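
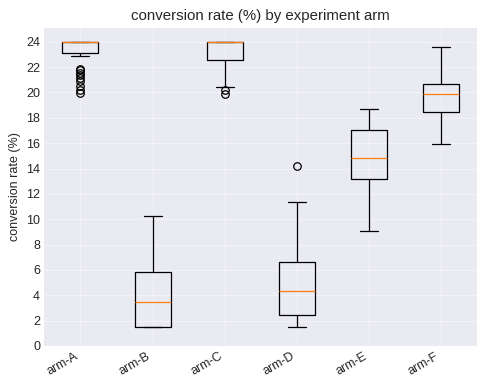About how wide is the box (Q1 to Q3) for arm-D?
Q3 ≈ 6, Q1 ≈ 2; IQR ≈ 4.

≈ 4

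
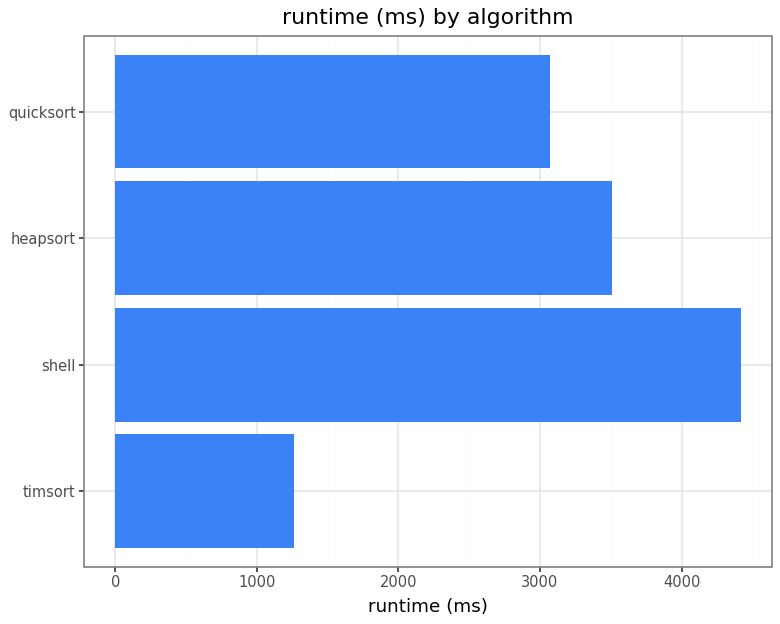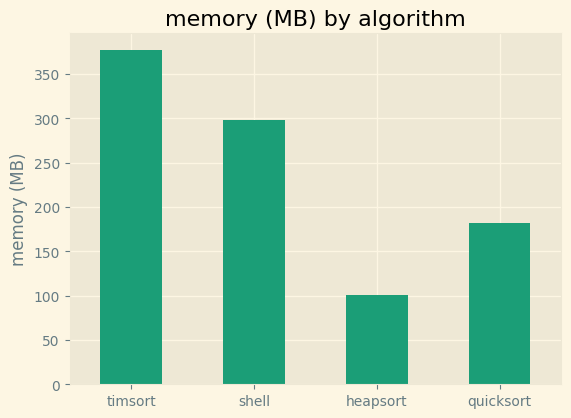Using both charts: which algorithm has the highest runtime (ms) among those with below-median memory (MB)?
Chart 2 median memory (MB) ≈ 250; below-median algorithms: heapsort, quicksort. Among those, heapsort has the highest runtime (ms) (≈ 3500).

heapsort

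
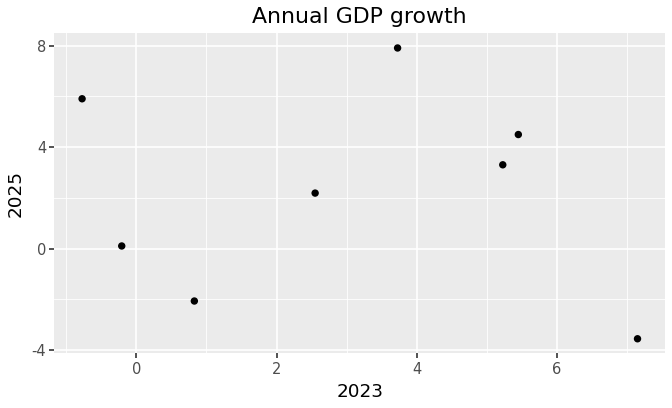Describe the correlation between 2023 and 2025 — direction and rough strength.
no clear correlation

Points are roughly uncorrelated; weak (|r| ≈ 0.1).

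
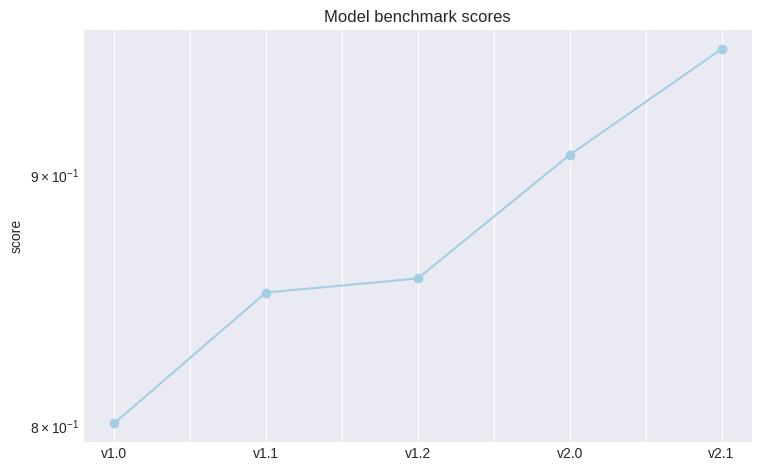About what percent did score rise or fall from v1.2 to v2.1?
v1.2 ≈ 0.86, v2.1 ≈ 0.96; (0.96 − 0.86) / 0.86 ≈ +11.6%.

≈ +11.6%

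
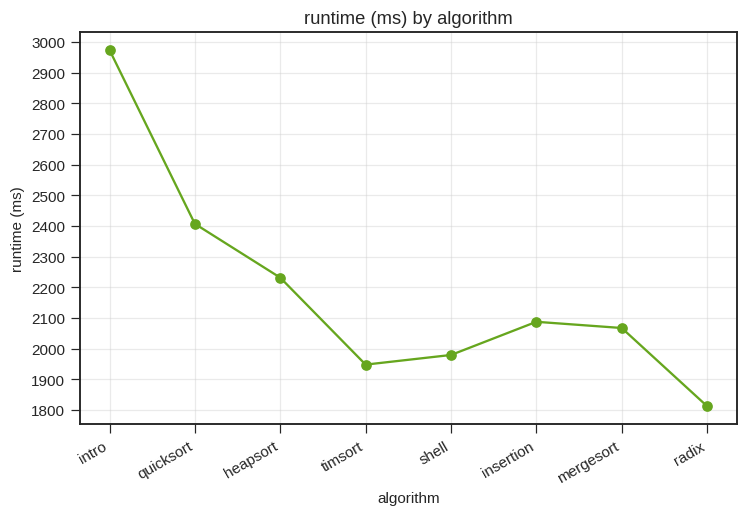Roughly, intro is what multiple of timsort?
intro ≈ 3000, timsort ≈ 1900; 3000/1900 ≈ 1.58.

≈ 1.58×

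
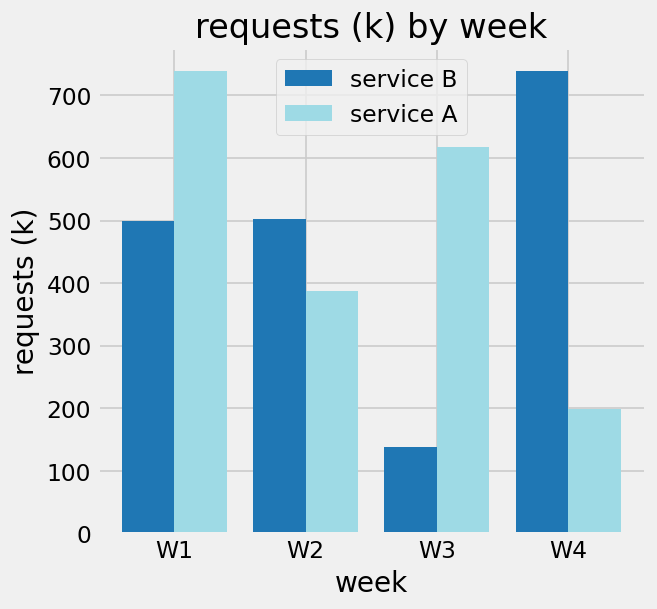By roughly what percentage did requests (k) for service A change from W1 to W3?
≈ -14.3%

W1 ≈ 700, W3 ≈ 600; (600 − 700) / 700 ≈ -14.3%.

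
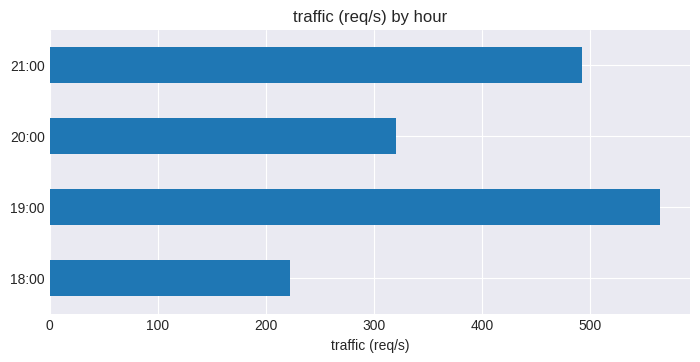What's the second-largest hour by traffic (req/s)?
21:00

Top 3: 19:00 ≈ 550, 21:00 ≈ 500, 20:00 ≈ 300.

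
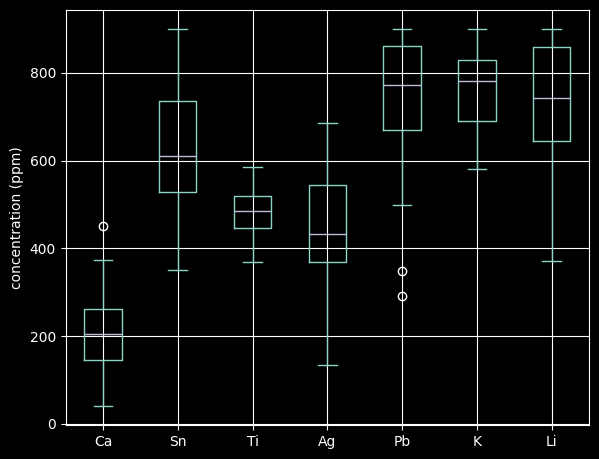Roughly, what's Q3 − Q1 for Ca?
Q3 ≈ 250, Q1 ≈ 150; IQR ≈ 100.

≈ 100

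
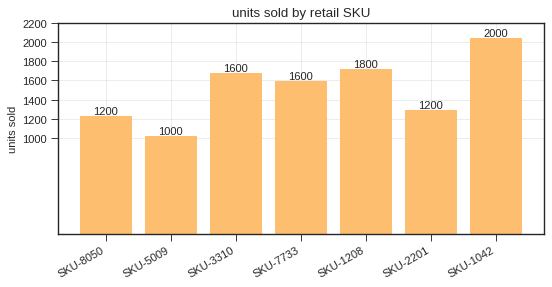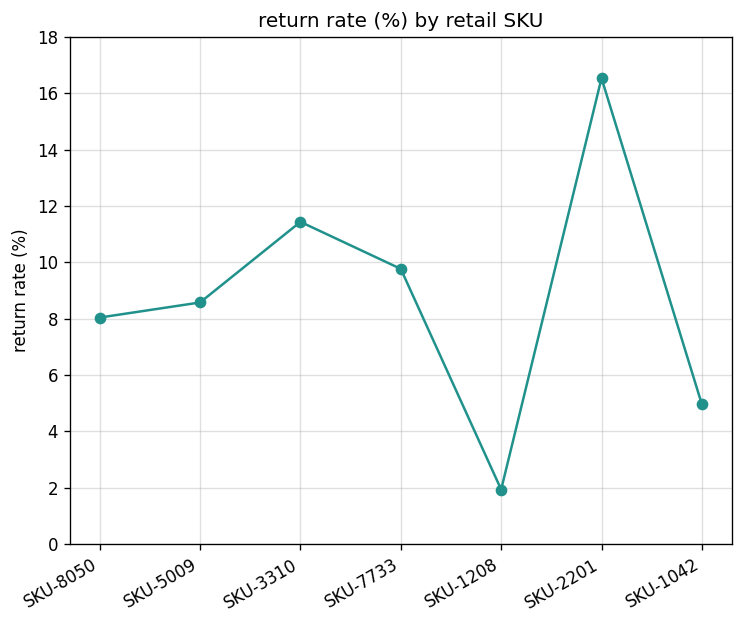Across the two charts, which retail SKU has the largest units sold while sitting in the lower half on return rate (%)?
Chart 2 median return rate (%) ≈ 8; below-median retail SKUs: SKU-8050, SKU-1208, SKU-1042. Among those, SKU-1042 has the highest units sold (≈ 2000).

SKU-1042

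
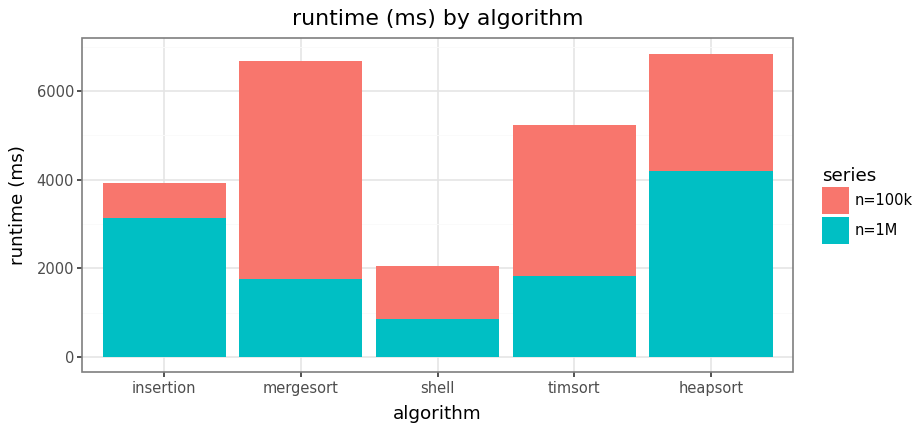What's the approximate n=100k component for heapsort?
≈ 3000

n=100k top ≈ 7000, bottom ≈ 4000; segment ≈ 3000.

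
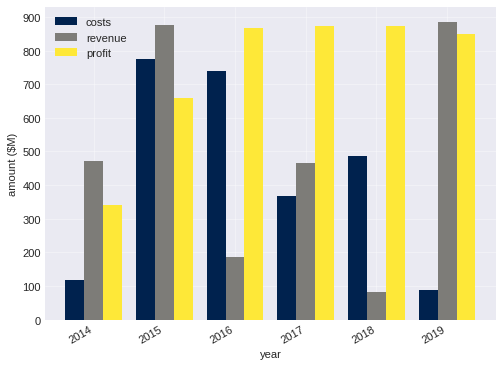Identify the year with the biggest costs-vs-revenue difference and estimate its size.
2019: costs ≈ 100, revenue ≈ 900 → gap ≈ 800. Next-largest (2016) is only ≈ 500.

2019, ≈ 800 $M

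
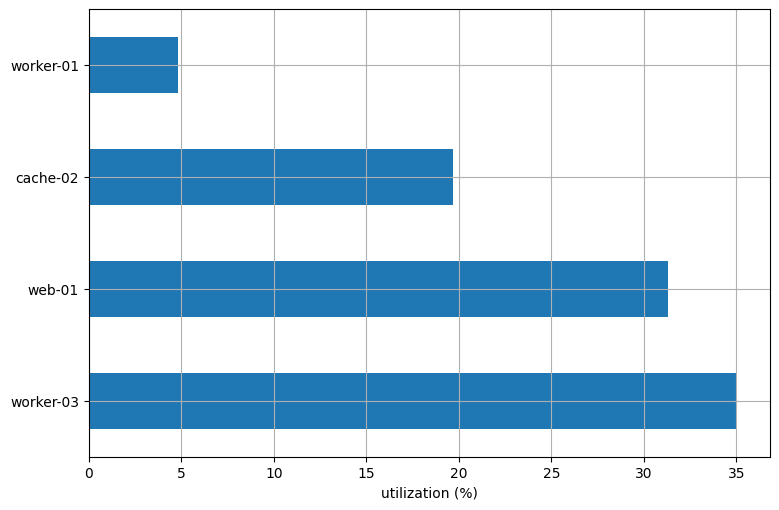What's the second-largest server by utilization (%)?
Top 3: worker-03 ≈ 35, web-01 ≈ 30, cache-02 ≈ 20.

web-01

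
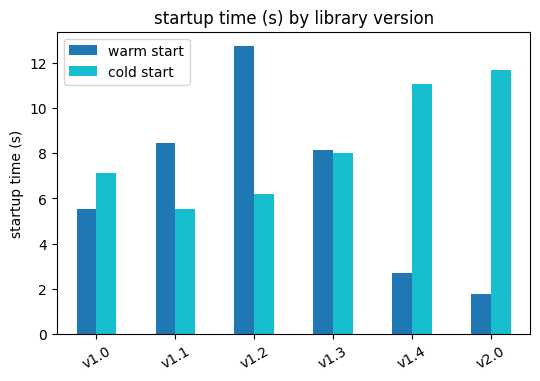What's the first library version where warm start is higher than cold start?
v1.0: warm start ≈ 6 vs cold start ≈ 8 (not yet); v1.1: warm start ≈ 8 vs cold start ≈ 6 (first crossover).

v1.1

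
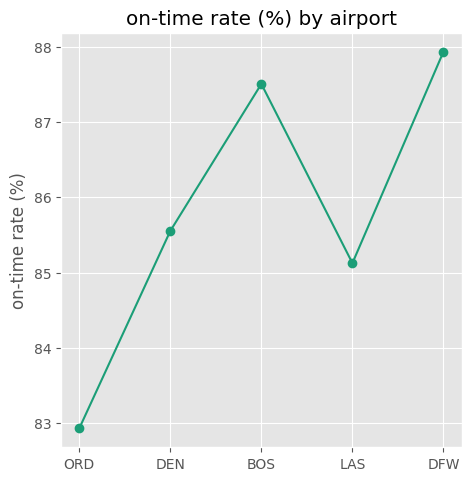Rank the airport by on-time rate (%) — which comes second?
BOS

Top 3: DFW ≈ 88.0, BOS ≈ 87.5, DEN ≈ 85.5.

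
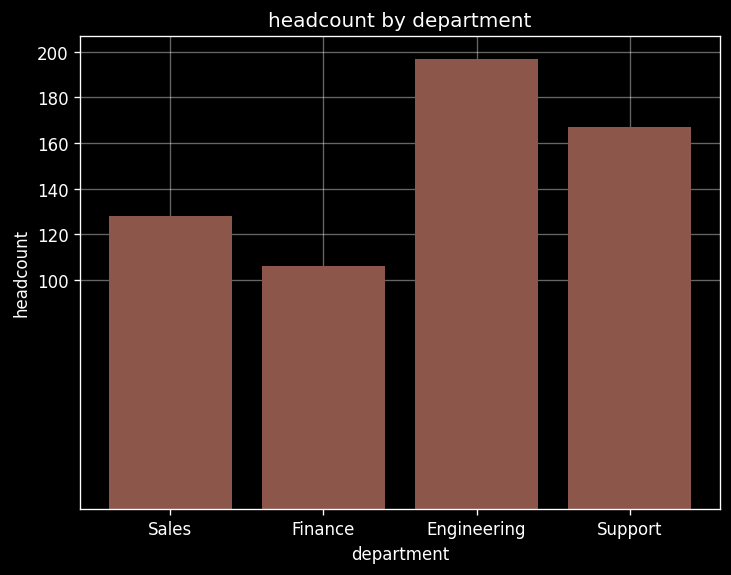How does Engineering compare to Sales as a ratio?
Engineering ≈ 200, Sales ≈ 120; 200/120 ≈ 1.67.

≈ 1.67×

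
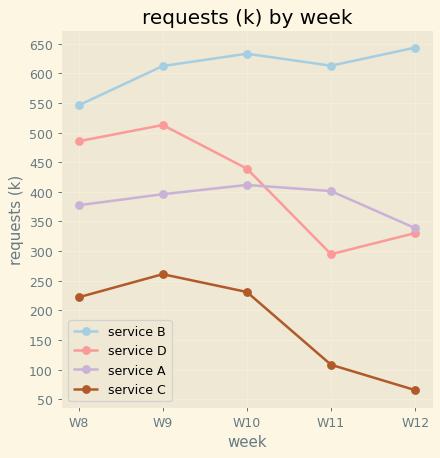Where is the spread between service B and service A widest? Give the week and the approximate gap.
W12: service B ≈ 650, service A ≈ 350 → gap ≈ 300. Next-largest (W10) is only ≈ 250.

W12, ≈ 300 k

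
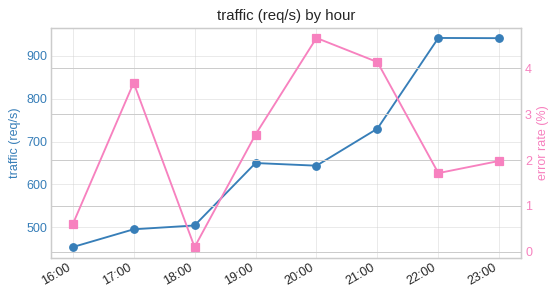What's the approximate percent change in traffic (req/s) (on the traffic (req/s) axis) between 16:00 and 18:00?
≈ +11.1%

16:00 ≈ 450, 18:00 ≈ 500; (500 − 450) / 450 ≈ +11.1%.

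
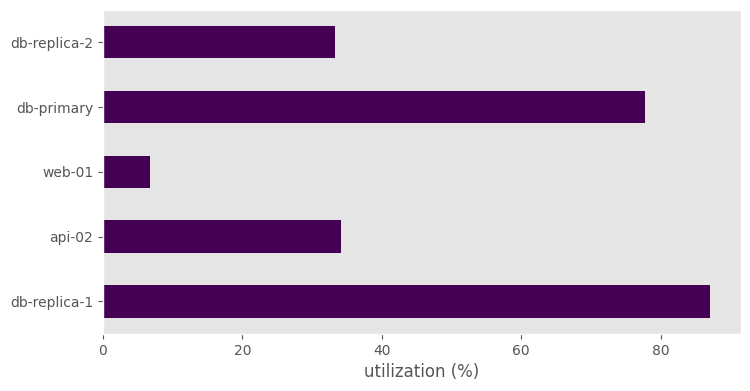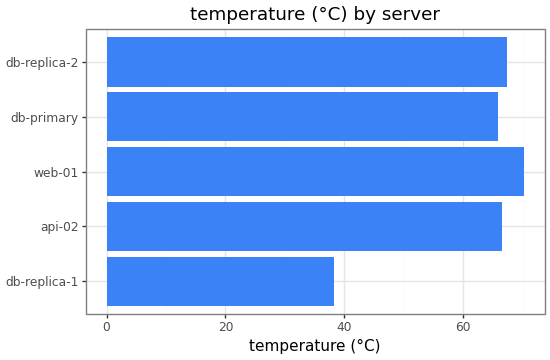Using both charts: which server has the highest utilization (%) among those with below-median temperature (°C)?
Chart 2 median temperature (°C) ≈ 70; below-median servers: db-replica-1, db-primary. Among those, db-replica-1 has the highest utilization (%) (≈ 90).

db-replica-1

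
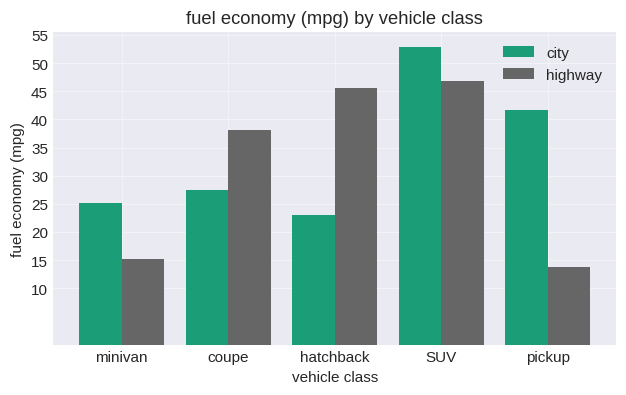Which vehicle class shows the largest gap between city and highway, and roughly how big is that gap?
pickup: city ≈ 40, highway ≈ 15 → gap ≈ 25. Next-largest (hatchback) is only ≈ 20.

pickup, ≈ 25 mpg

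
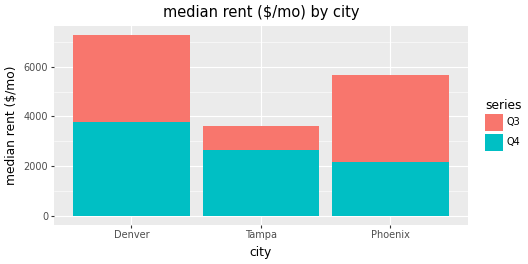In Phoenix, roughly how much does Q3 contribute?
Q3 top ≈ 6000, bottom ≈ 2000; segment ≈ 4000.

≈ 4000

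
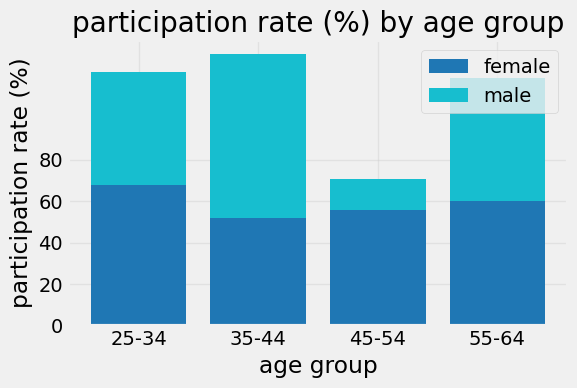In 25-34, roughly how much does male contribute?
≈ 60

male top ≈ 120, bottom ≈ 60; segment ≈ 60.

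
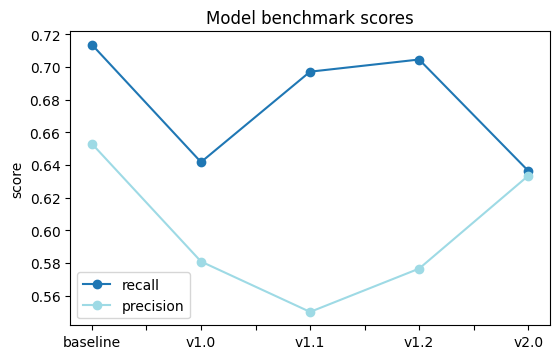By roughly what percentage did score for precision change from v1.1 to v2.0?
v1.1 ≈ 0.56, v2.0 ≈ 0.64; (0.64 − 0.56) / 0.56 ≈ +14.3%.

≈ +14.3%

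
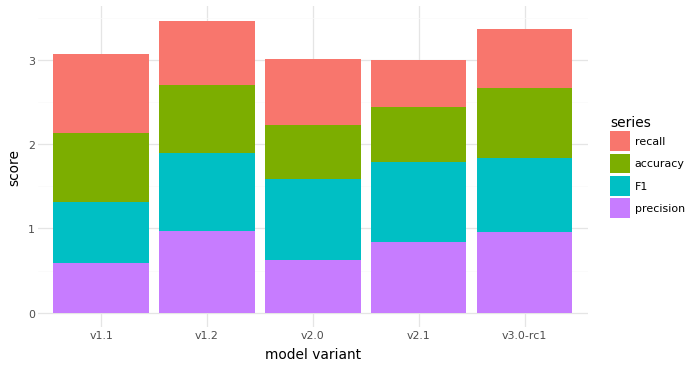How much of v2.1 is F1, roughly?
F1 top ≈ 2.0, bottom ≈ 1.0; segment ≈ 1.0.

≈ 1.0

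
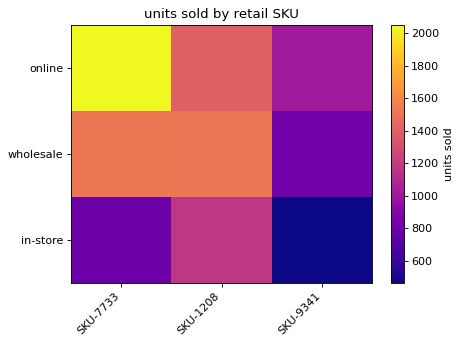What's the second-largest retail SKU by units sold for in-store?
SKU-7733

Top 3 for in-store: SKU-1208 ≈ 1200, SKU-7733 ≈ 800, SKU-9341 ≈ 400.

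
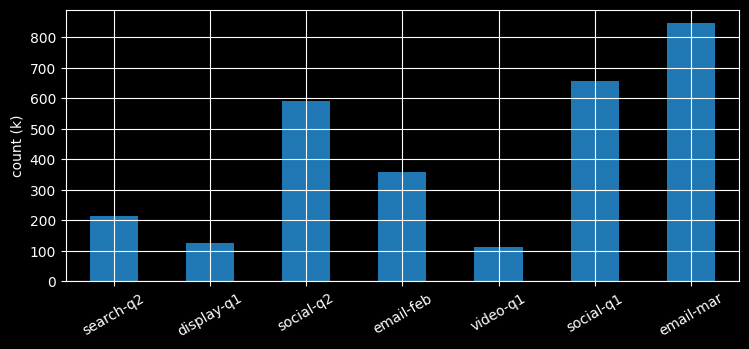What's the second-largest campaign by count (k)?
social-q1

Top 3: email-mar ≈ 800, social-q1 ≈ 700, social-q2 ≈ 600.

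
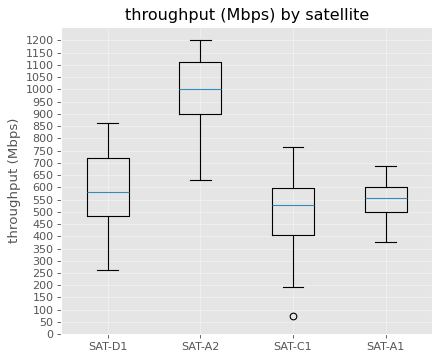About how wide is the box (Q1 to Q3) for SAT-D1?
≈ 200

Q3 ≈ 700, Q1 ≈ 500; IQR ≈ 200.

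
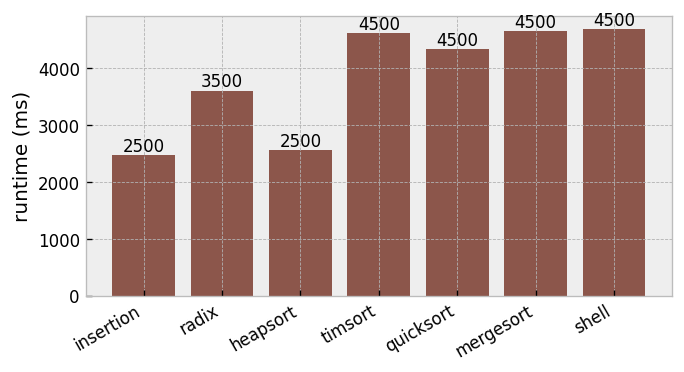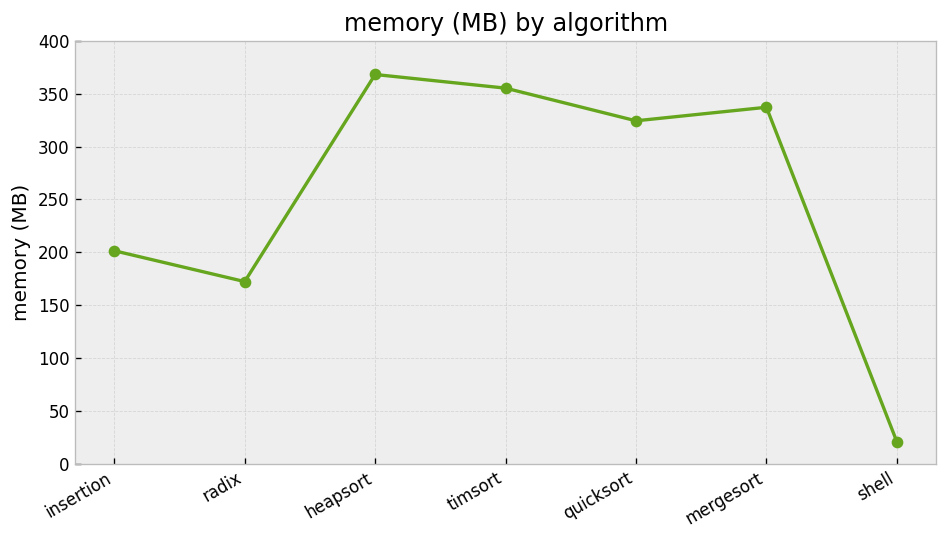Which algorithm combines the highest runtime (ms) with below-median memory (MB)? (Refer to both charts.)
Chart 2 median memory (MB) ≈ 300; below-median algorithms: insertion, radix, shell. Among those, shell has the highest runtime (ms) (≈ 4500).

shell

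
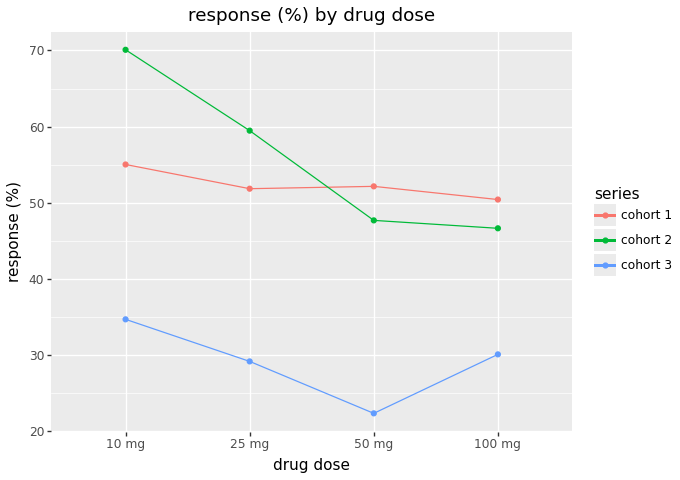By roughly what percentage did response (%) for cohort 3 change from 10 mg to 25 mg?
≈ -14.3%

10 mg ≈ 35, 25 mg ≈ 30; (30 − 35) / 35 ≈ -14.3%.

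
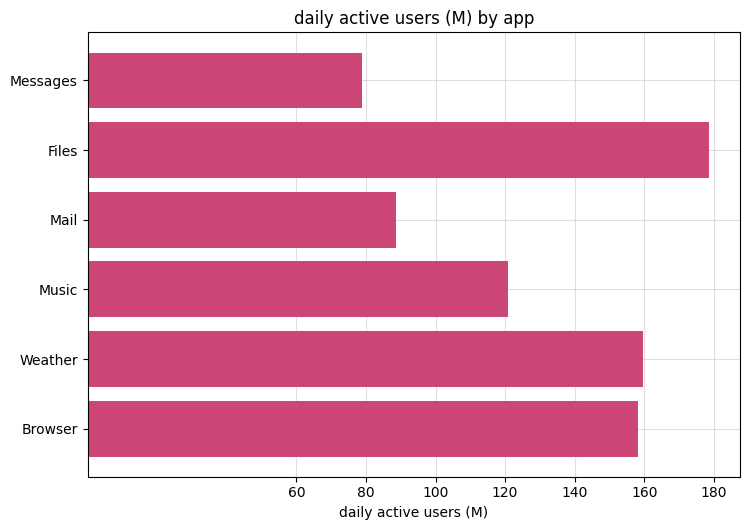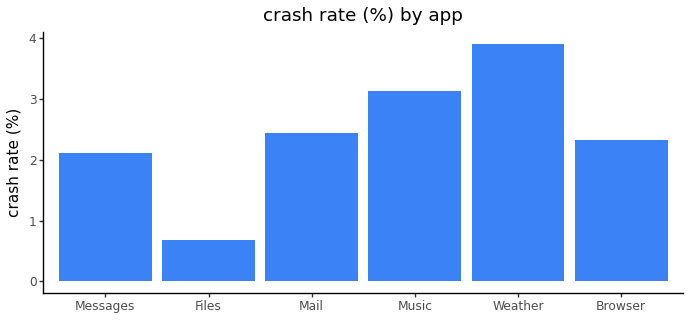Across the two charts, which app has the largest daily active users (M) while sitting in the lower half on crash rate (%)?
Files

Chart 2 median crash rate (%) ≈ 2.5; below-median apps: Messages, Files, Browser. Among those, Files has the highest daily active users (M) (≈ 180).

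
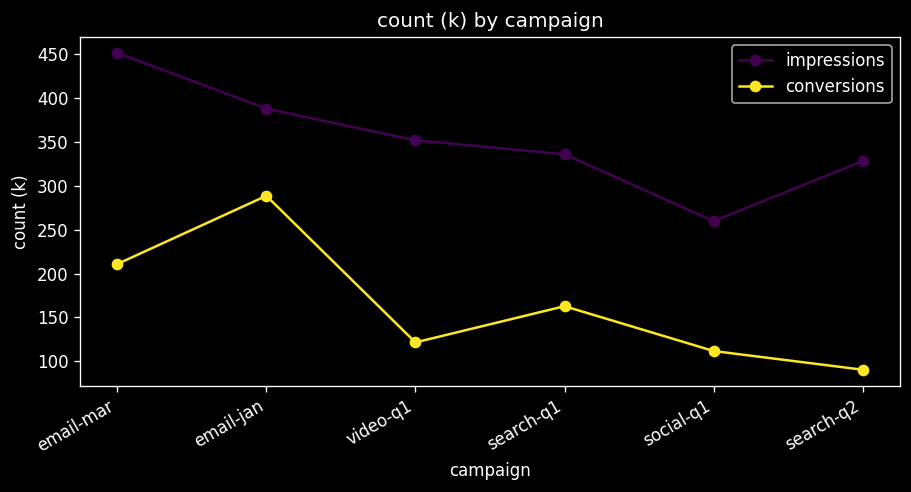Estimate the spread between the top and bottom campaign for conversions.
Max email-jan ≈ 300, min search-q2 ≈ 100; range ≈ 200.

≈ 200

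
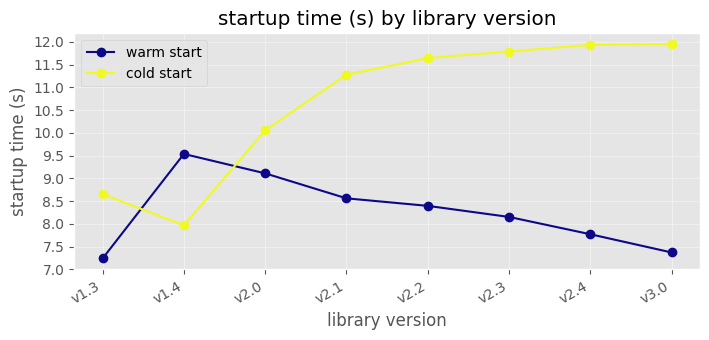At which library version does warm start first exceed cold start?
v1.4

v1.3: warm start ≈ 7.0 vs cold start ≈ 8.5 (not yet); v1.4: warm start ≈ 9.5 vs cold start ≈ 8.0 (first crossover).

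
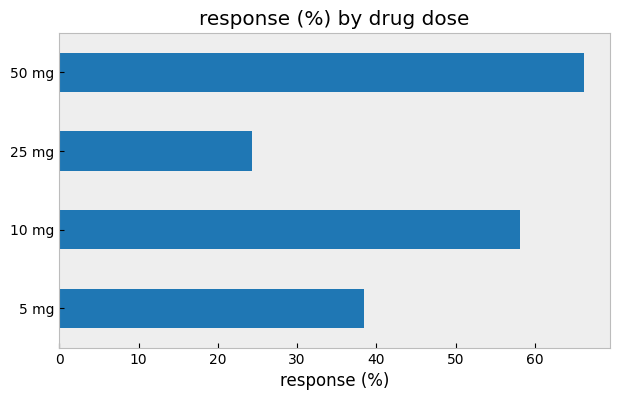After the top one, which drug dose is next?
10 mg

Top 3: 50 mg ≈ 70, 10 mg ≈ 60, 5 mg ≈ 40.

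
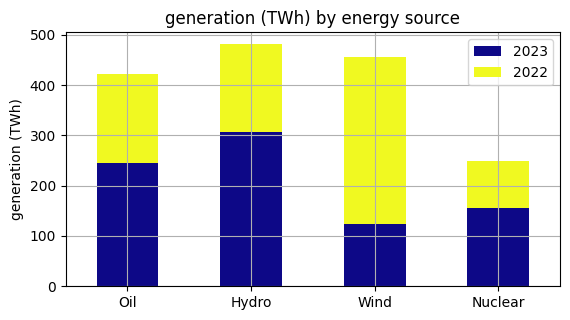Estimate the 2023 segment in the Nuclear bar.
2023 top ≈ 150, bottom ≈ 0; segment ≈ 150.

≈ 150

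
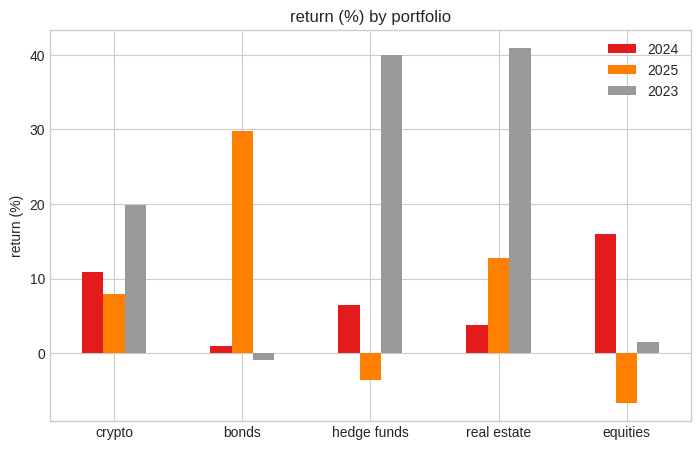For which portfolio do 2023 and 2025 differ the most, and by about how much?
hedge funds: 2023 ≈ 40, 2025 ≈ -5 → gap ≈ 45. Next-largest (bonds) is only ≈ 30.

hedge funds, ≈ 45 %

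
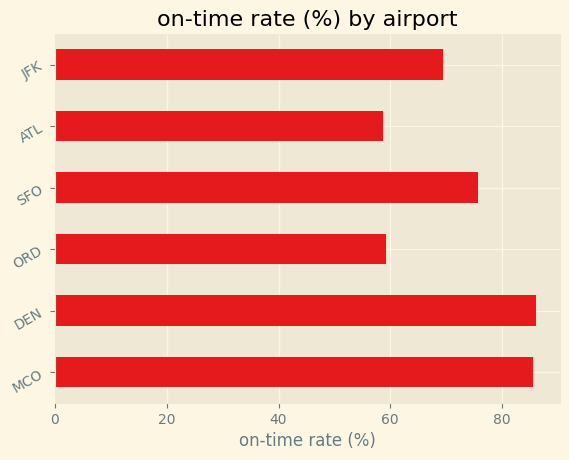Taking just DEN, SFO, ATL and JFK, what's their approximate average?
≈ 75

(90 + 80 + 60 + 70) / 4 ≈ 75.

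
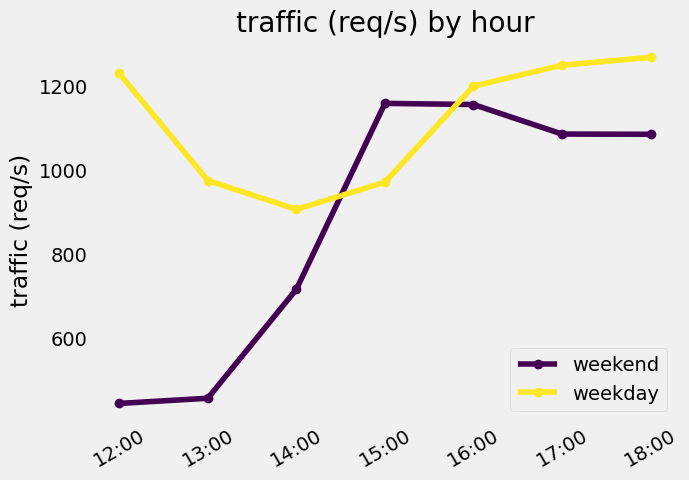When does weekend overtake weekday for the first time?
14:00: weekend ≈ 700 vs weekday ≈ 900 (not yet); 15:00: weekend ≈ 1200 vs weekday ≈ 1000 (first crossover).

15:00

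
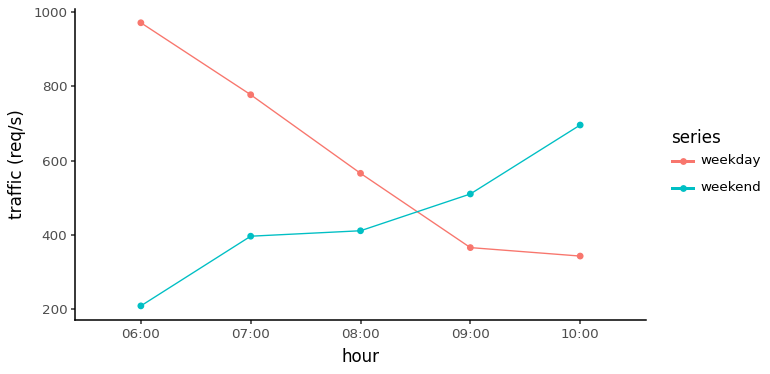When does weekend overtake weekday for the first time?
09:00

08:00: weekend ≈ 400 vs weekday ≈ 600 (not yet); 09:00: weekend ≈ 500 vs weekday ≈ 400 (first crossover).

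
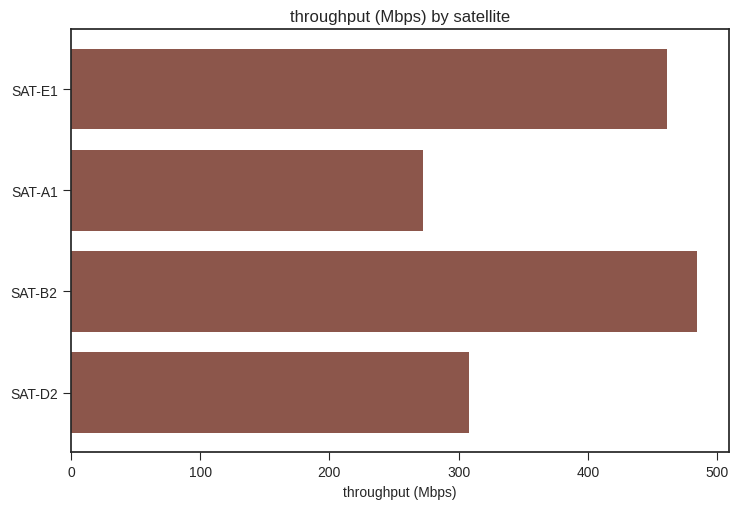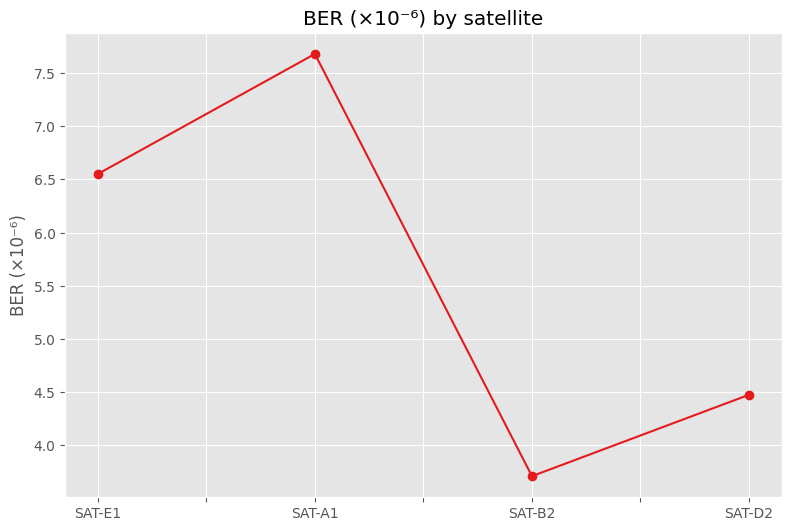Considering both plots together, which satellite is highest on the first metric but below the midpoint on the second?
SAT-B2

Chart 2 median BER (×10⁻⁶) ≈ 6; below-median satellites: SAT-B2, SAT-D2. Among those, SAT-B2 has the highest throughput (Mbps) (≈ 500).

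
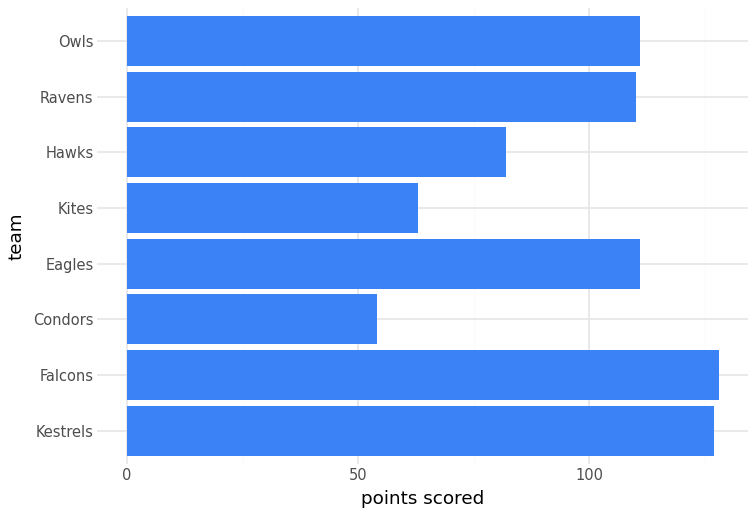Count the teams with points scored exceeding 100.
5

Above 100: Kestrels, Falcons, Eagles, Ravens, Owls.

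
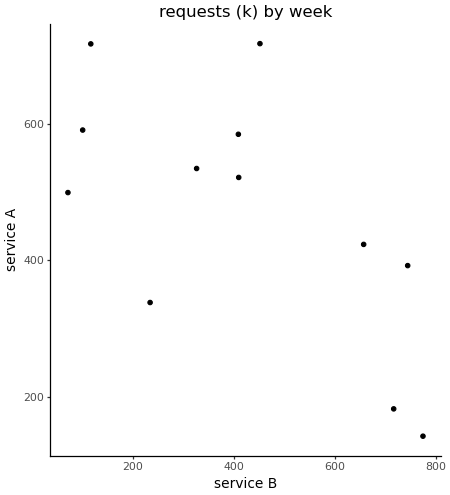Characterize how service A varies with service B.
Points are negatively correlated; moderate (|r| ≈ 0.6).

negative, moderate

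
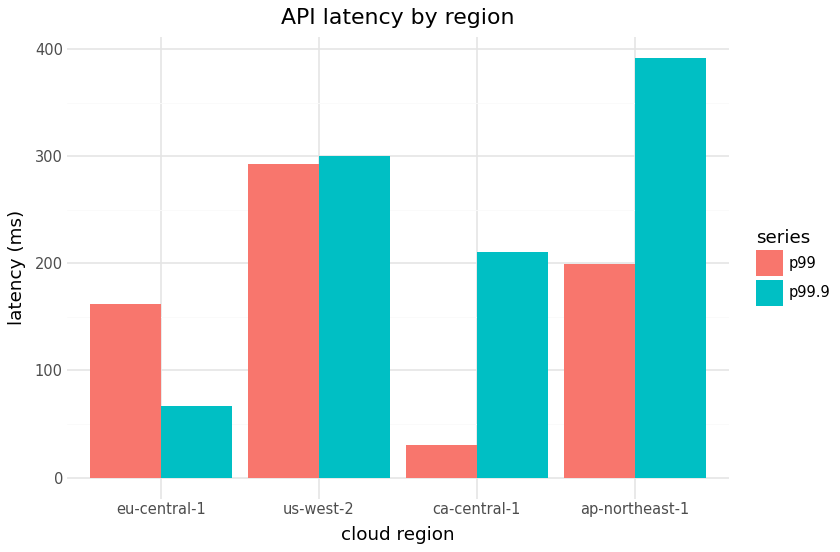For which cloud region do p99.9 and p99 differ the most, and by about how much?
ap-northeast-1: p99.9 ≈ 400, p99 ≈ 200 → gap ≈ 200. Next-largest (ca-central-1) is only ≈ 150.

ap-northeast-1, ≈ 200 ms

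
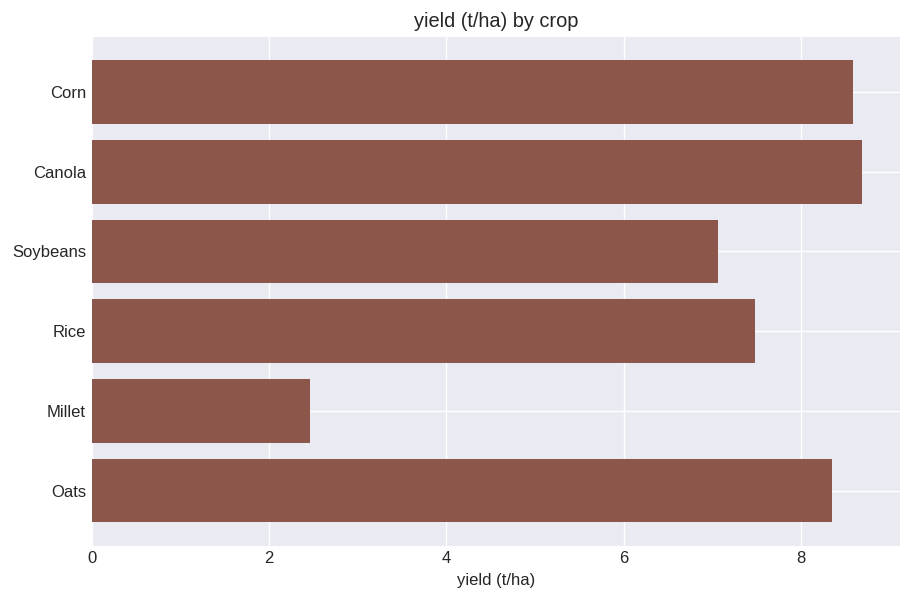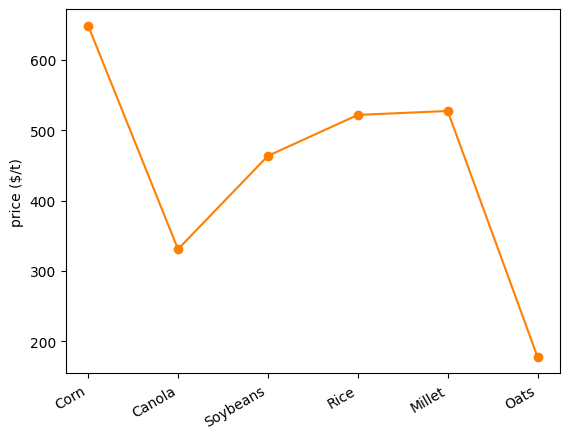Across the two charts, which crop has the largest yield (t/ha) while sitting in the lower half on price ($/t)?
Chart 2 median price ($/t) ≈ 500; below-median crops: Canola, Soybeans, Oats. Among those, Canola has the highest yield (t/ha) (≈ 9).

Canola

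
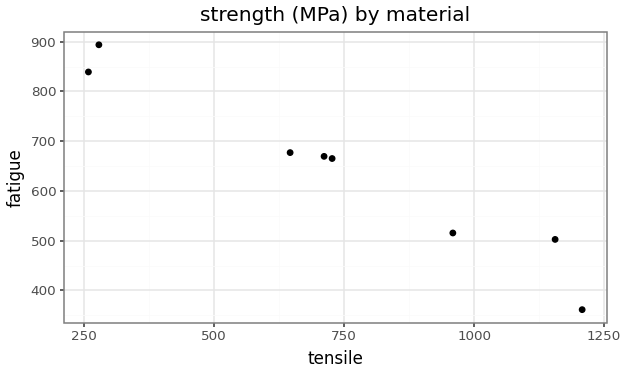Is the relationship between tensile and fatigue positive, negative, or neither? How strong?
negative, strong

Points are negatively correlated; strong (|r| ≈ 1.0).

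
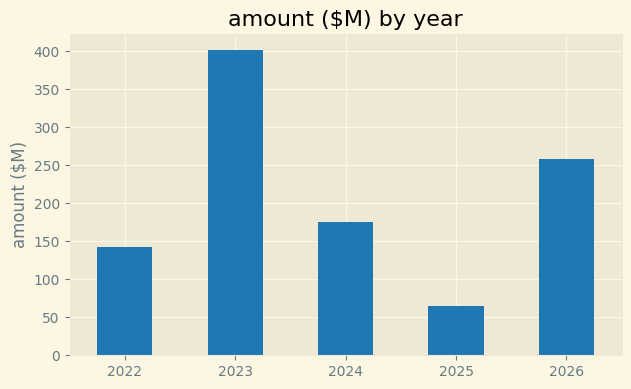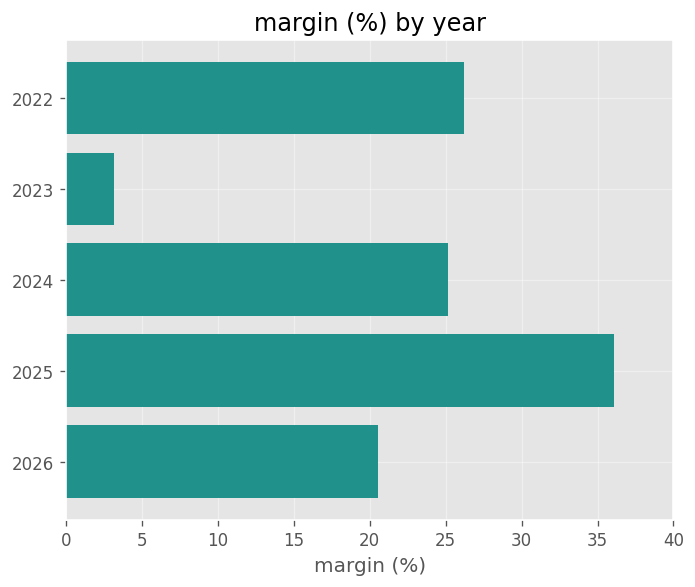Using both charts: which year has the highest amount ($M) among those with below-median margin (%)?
Chart 2 median margin (%) ≈ 25; below-median years: 2023, 2026. Among those, 2023 has the highest amount ($M) (≈ 400).

2023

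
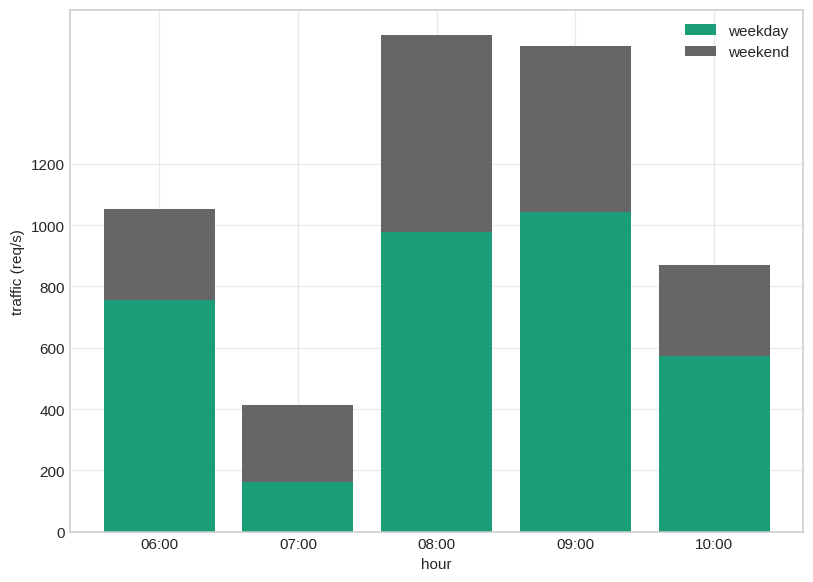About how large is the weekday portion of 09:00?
weekday top ≈ 1000, bottom ≈ 0; segment ≈ 1000.

≈ 1000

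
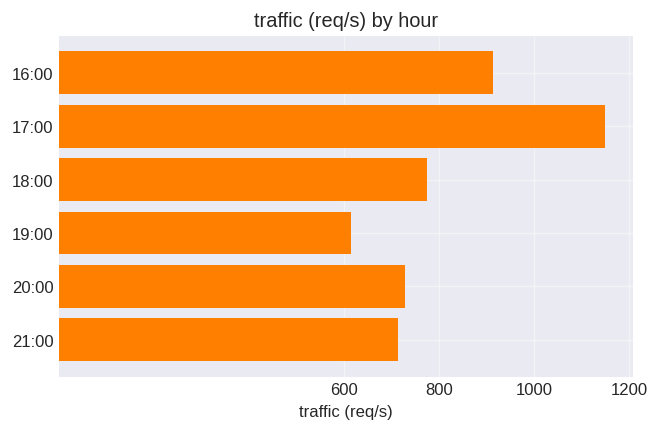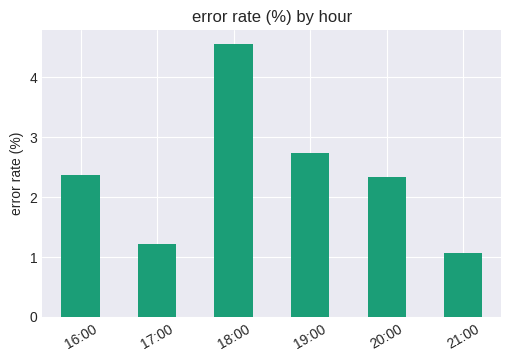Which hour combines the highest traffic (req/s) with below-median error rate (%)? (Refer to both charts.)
17:00

Chart 2 median error rate (%) ≈ 2.5; below-median hours: 17:00, 20:00, 21:00. Among those, 17:00 has the highest traffic (req/s) (≈ 1200).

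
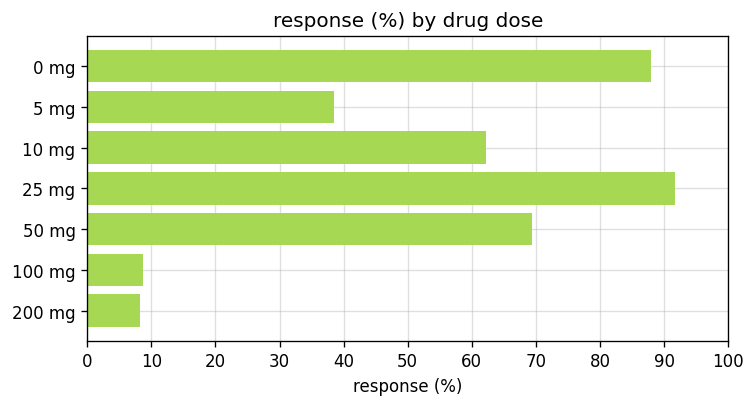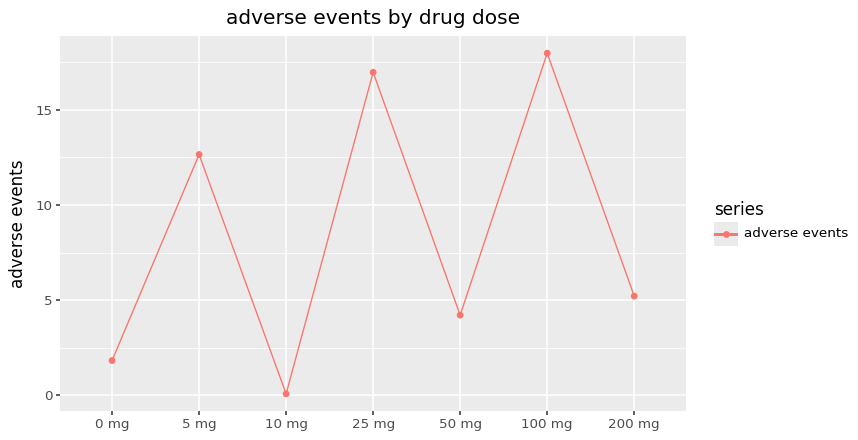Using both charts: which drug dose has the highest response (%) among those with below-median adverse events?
0 mg

Chart 2 median adverse events ≈ 6; below-median drug doses: 0 mg, 10 mg, 50 mg. Among those, 0 mg has the highest response (%) (≈ 90).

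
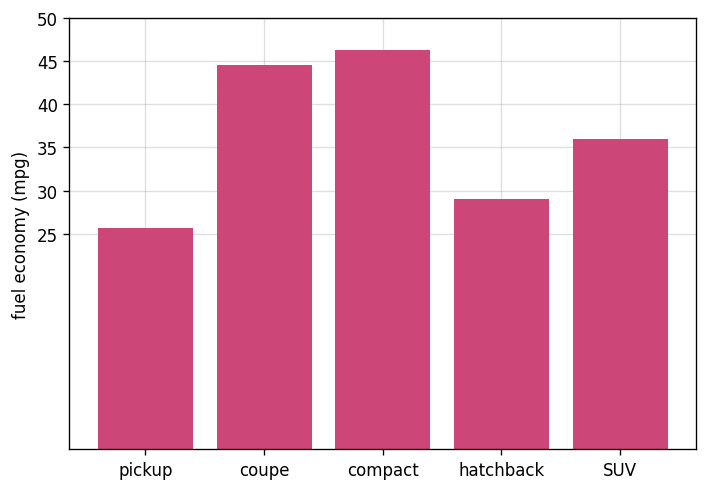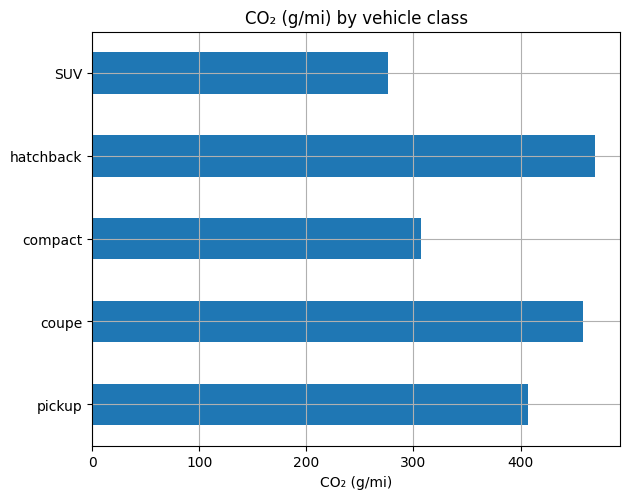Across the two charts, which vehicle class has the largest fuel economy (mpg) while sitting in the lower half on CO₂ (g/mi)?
compact

Chart 2 median CO₂ (g/mi) ≈ 400; below-median vehicle classes: compact, SUV. Among those, compact has the highest fuel economy (mpg) (≈ 45).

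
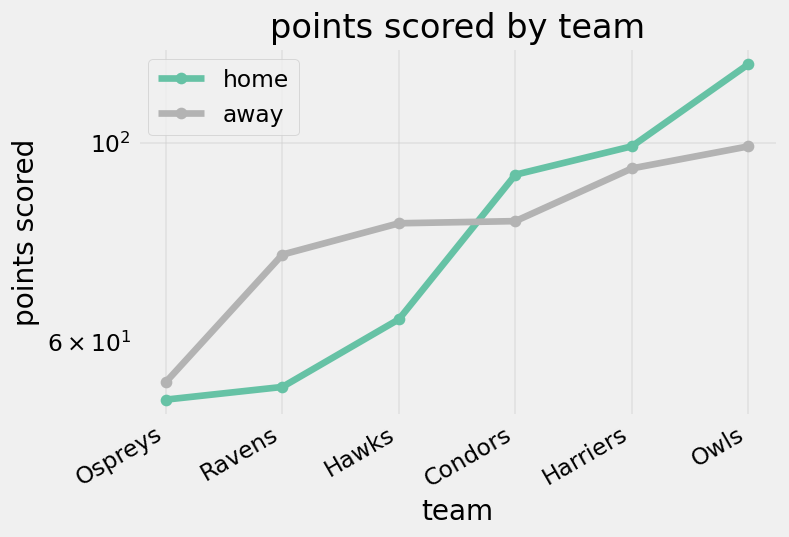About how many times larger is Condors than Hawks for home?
≈ 1.5×

Condors ≈ 90, Hawks ≈ 60; 90/60 ≈ 1.5.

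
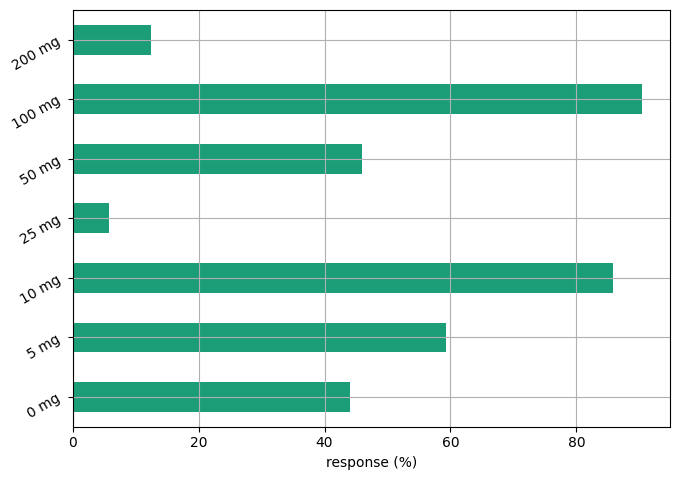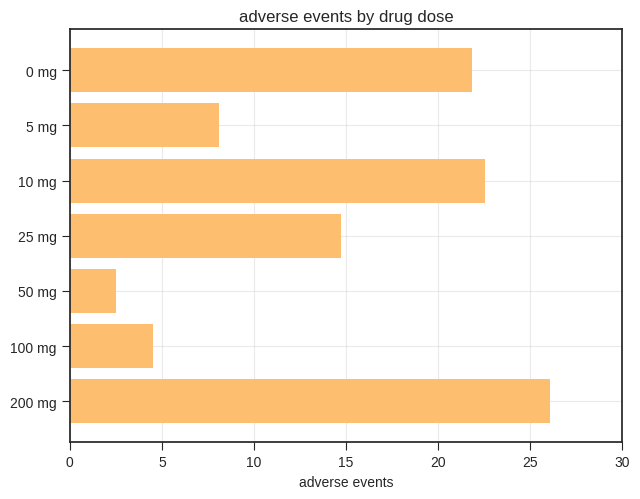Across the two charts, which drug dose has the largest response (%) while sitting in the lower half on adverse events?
100 mg

Chart 2 median adverse events ≈ 15; below-median drug doses: 5 mg, 50 mg, 100 mg. Among those, 100 mg has the highest response (%) (≈ 90).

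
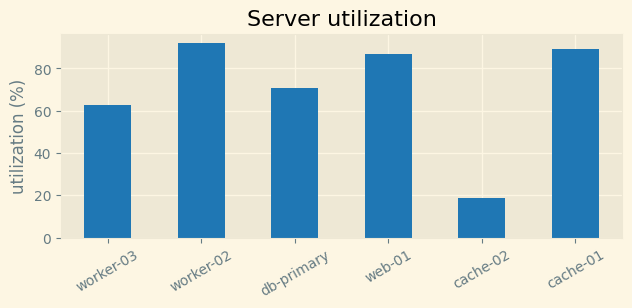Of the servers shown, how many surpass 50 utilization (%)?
5

Above 50: worker-03, worker-02, db-primary, web-01, cache-01.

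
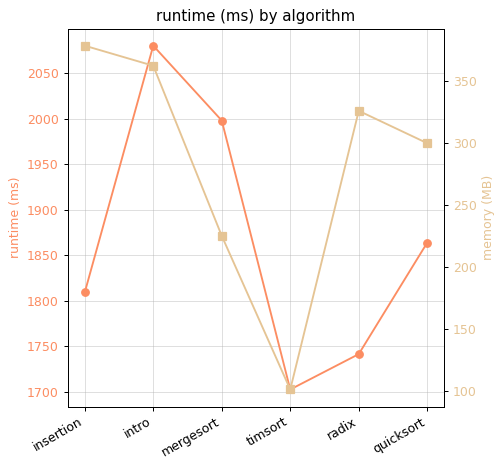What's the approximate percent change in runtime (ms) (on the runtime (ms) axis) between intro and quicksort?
≈ -11.9%

intro ≈ 2100, quicksort ≈ 1850; (1850 − 2100) / 2100 ≈ -11.9%.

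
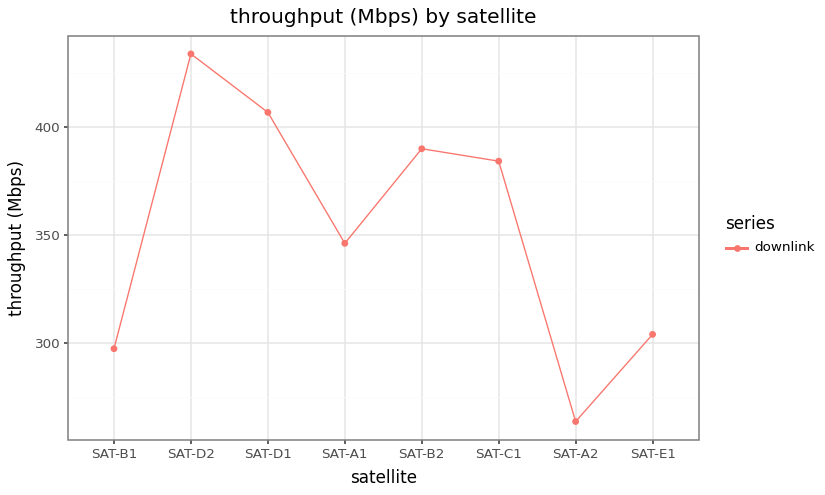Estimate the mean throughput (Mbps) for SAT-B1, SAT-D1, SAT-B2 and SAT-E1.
≈ 350

(300 + 400 + 400 + 300) / 4 ≈ 350.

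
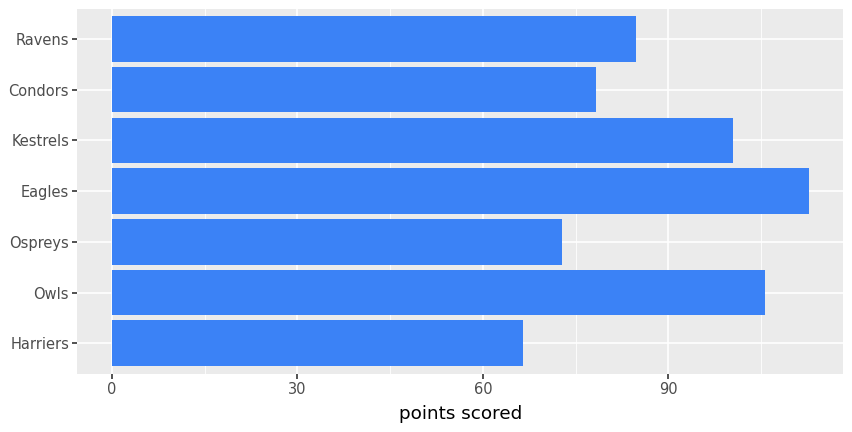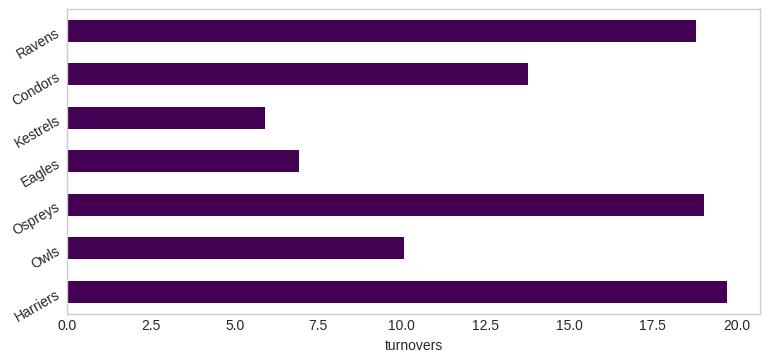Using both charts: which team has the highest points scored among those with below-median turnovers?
Eagles

Chart 2 median turnovers ≈ 14; below-median teams: Owls, Eagles, Kestrels. Among those, Eagles has the highest points scored (≈ 120).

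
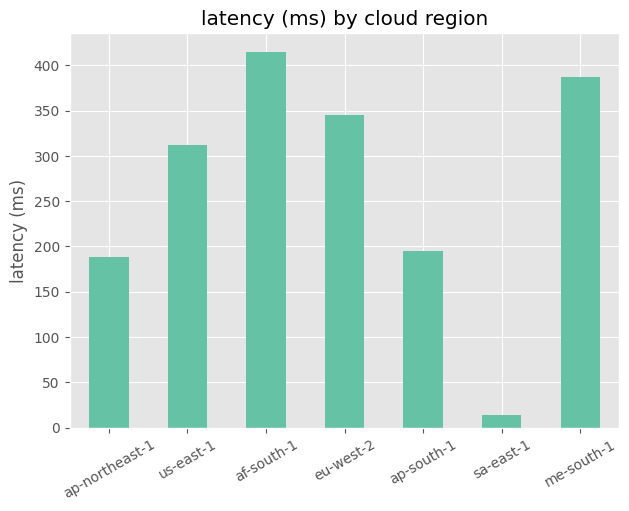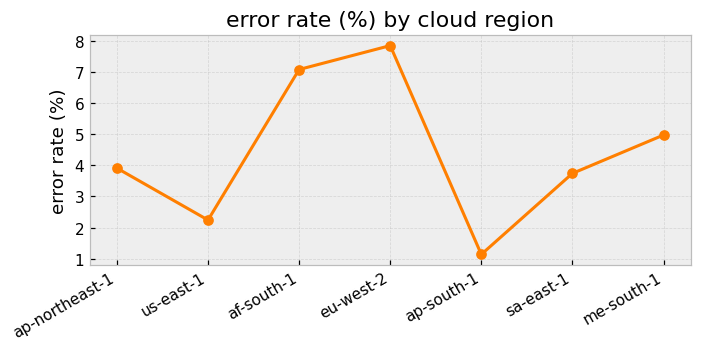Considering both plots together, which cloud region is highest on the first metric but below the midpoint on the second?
us-east-1

Chart 2 median error rate (%) ≈ 4; below-median cloud regions: us-east-1, ap-south-1, sa-east-1. Among those, us-east-1 has the highest latency (ms) (≈ 300).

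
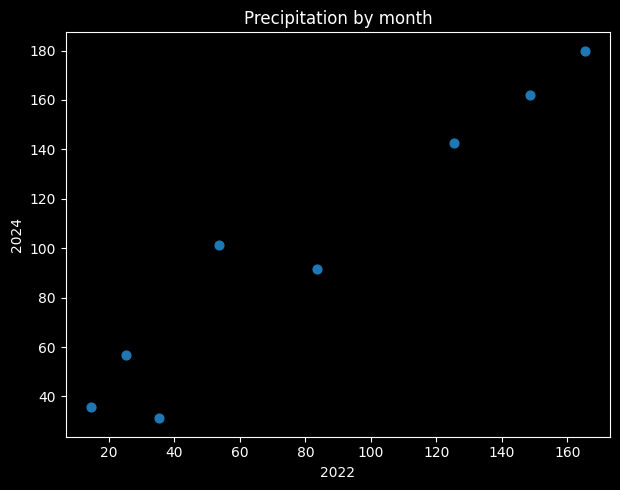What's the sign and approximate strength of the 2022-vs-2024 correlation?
Points are positively correlated; strong (|r| ≈ 1.0).

positive, strong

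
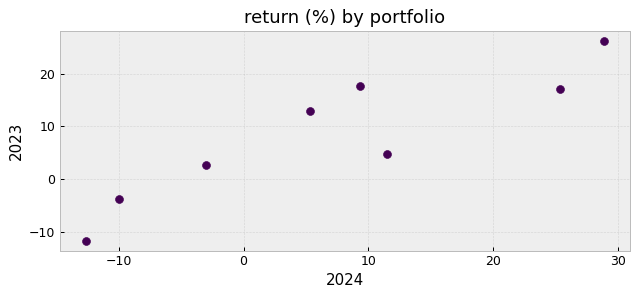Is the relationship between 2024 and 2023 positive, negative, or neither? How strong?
positive, strong

Points are positively correlated; strong (|r| ≈ 0.9).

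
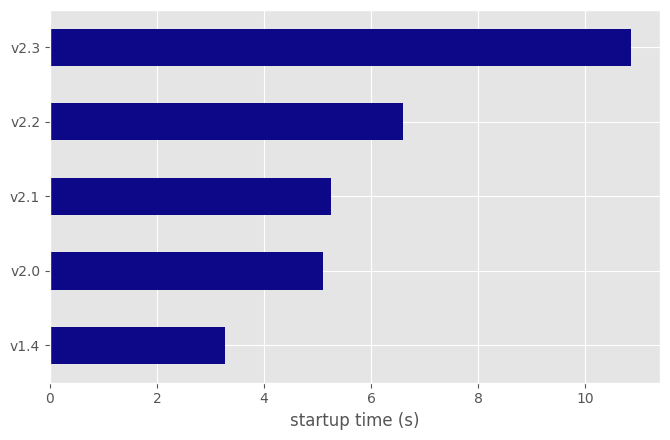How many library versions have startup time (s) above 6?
Above 6: v2.2, v2.3.

2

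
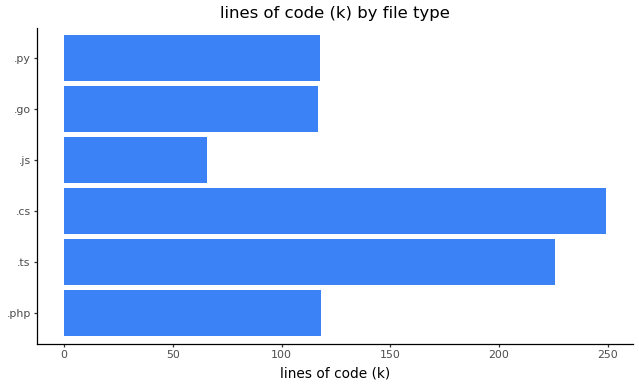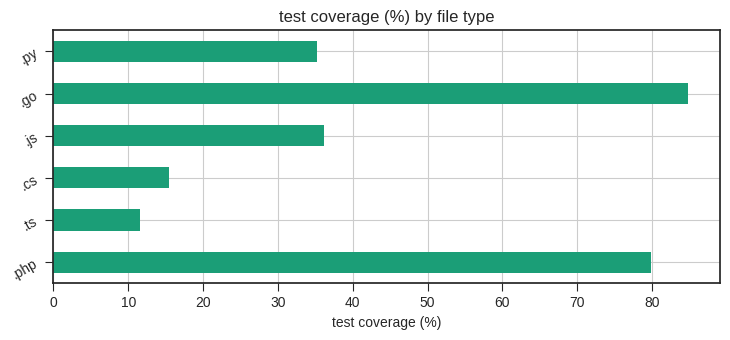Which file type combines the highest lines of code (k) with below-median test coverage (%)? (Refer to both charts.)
Chart 2 median test coverage (%) ≈ 40; below-median file types: .ts, .cs, .py. Among those, .cs has the highest lines of code (k) (≈ 250).

.cs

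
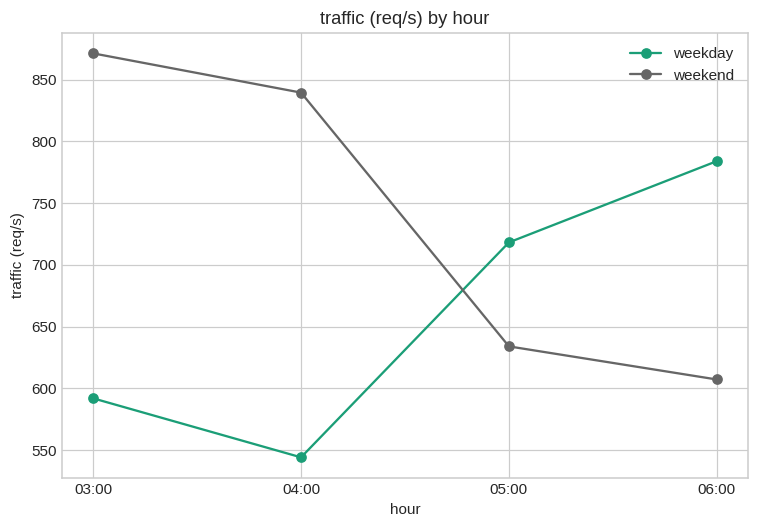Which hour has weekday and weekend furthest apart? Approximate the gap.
04:00, ≈ 300 req/s

04:00: weekday ≈ 550, weekend ≈ 850 → gap ≈ 300. Next-largest (03:00) is only ≈ 250.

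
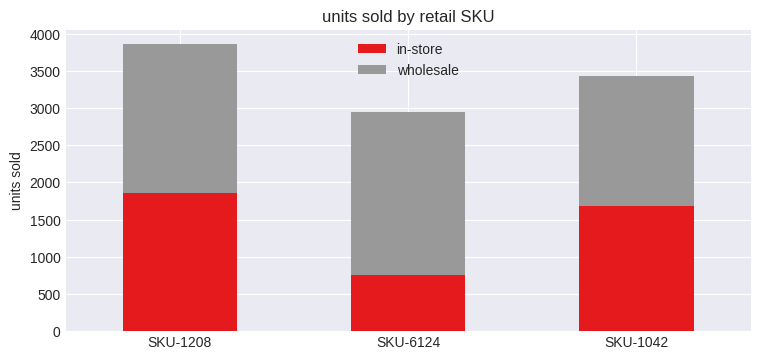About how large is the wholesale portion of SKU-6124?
wholesale top ≈ 3000, bottom ≈ 1000; segment ≈ 2000.

≈ 2000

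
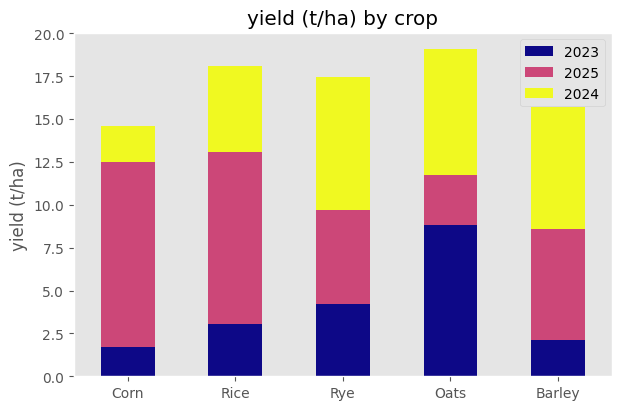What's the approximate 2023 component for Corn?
2023 top ≈ 2, bottom ≈ 0; segment ≈ 2.

≈ 2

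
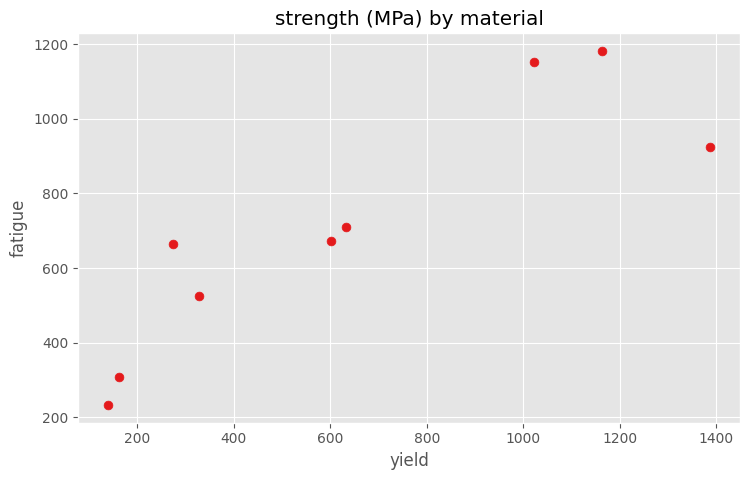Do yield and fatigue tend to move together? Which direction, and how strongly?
Points are positively correlated; strong (|r| ≈ 0.9).

positive, strong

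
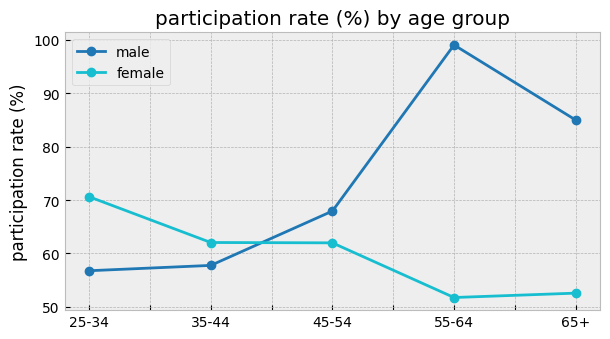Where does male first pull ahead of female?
35-44: male ≈ 60 vs female ≈ 60 (not yet); 45-54: male ≈ 70 vs female ≈ 60 (first crossover).

45-54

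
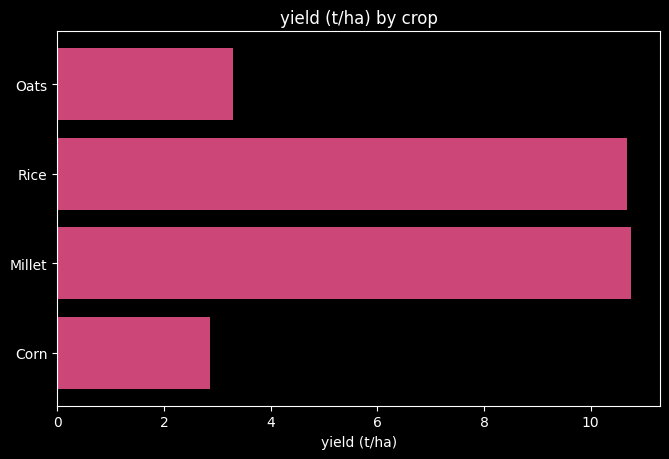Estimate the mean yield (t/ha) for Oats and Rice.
≈ 7

(3 + 11) / 2 ≈ 7.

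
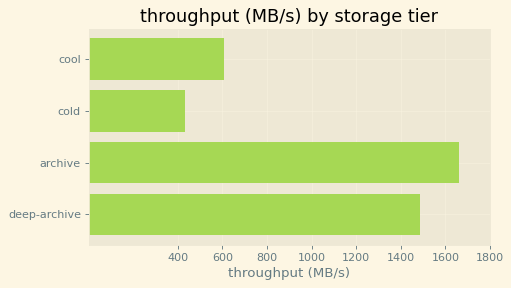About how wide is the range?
Max archive ≈ 1600, min cold ≈ 400; range ≈ 1200.

≈ 1200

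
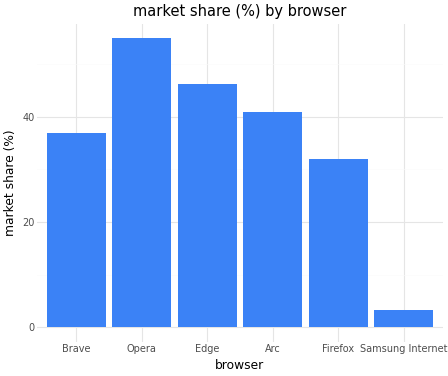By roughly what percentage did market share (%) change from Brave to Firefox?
Brave ≈ 35, Firefox ≈ 30; (30 − 35) / 35 ≈ -14.3%.

≈ -14.3%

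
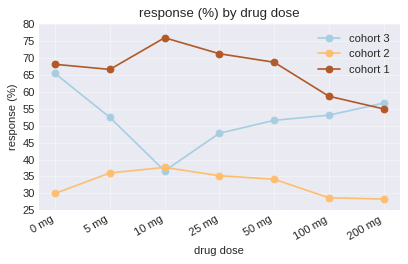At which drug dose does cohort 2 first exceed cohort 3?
10 mg

5 mg: cohort 2 ≈ 35 vs cohort 3 ≈ 50 (not yet); 10 mg: cohort 2 ≈ 40 vs cohort 3 ≈ 35 (first crossover).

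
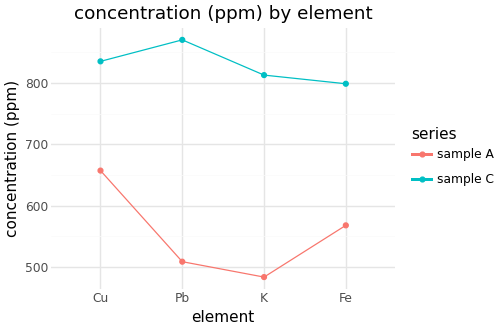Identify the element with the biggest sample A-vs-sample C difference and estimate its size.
Pb: sample A ≈ 500, sample C ≈ 850 → gap ≈ 350. Next-largest (K) is only ≈ 300.

Pb, ≈ 350 ppm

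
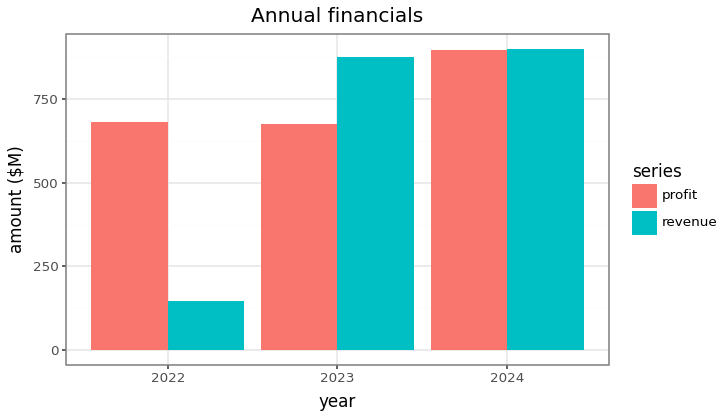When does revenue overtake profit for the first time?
2022: revenue ≈ 100 vs profit ≈ 700 (not yet); 2023: revenue ≈ 900 vs profit ≈ 700 (first crossover).

2023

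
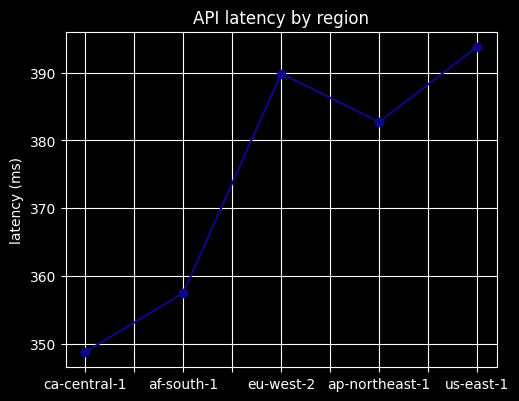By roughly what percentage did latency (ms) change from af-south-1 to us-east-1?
af-south-1 ≈ 355, us-east-1 ≈ 395; (395 − 355) / 355 ≈ +11.3%.

≈ +11.3%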